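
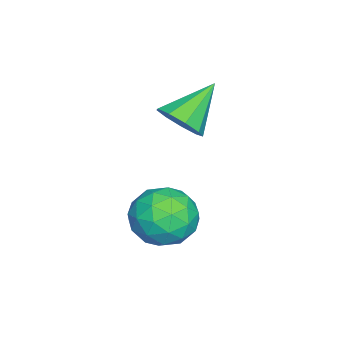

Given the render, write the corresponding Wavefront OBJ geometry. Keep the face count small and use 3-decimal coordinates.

v -0.219 2.01 -3.097
v 0.204 2.676 -3.957
v 1.036 0.664 -3.523
v 1.459 1.33 -4.383
v 1.625 1.639 -3.27
v 0.85 2.471 -3.006
v 0.39 0.869 -4.474
v -0.385 1.701 -4.21
v 0.581 1.971 -4.808
v 1.344 2.447 -4.063
v -0.104 0.893 -3.417
v 0.659 1.369 -2.672
v -0.117 2.461 -3.49
v 1.357 0.879 -3.99
v 1.455 1.06 -3.336
v 1.704 1.452 -3.841
v 0.262 2.34 -2.931
v 0.511 2.732 -3.436
v 1.346 2.122 -3.032
v 0.729 0.608 -4.044
v 0.978 1 -4.549
v -0.464 1.888 -3.639
v -0.215 2.28 -4.144
v -0.106 1.218 -4.448
v 0.353 2.439 -4.495
v 1.09 1.647 -4.745
v 0.462 1.377 -4.799
v 0.006 1.865 -4.644
v 0.801 2.718 -4.058
v 1.538 1.927 -4.308
v 1.636 2.108 -3.654
v 1.181 2.597 -3.499
v 1.022 2.304 -4.558
v -0.298 1.413 -3.172
v 0.439 0.622 -3.422
v 0.059 0.743 -3.981
v -0.396 1.232 -3.826
v 0.15 1.693 -2.735
v 0.887 0.901 -2.985
v 1.234 1.475 -2.836
v 0.778 1.963 -2.681
v 0.218 1.036 -2.922
v -2.184 1.409 -1.365
v -1.643 1.226 -0.656
v -3.436 2.231 -0.195
v -1.5 1.783 -0.895
v -1.677 2.165 -1.353
v -2.091 2.194 -1.817
v -2.549 1.855 -2.069
v -2.836 1.308 -1.992
v -2.817 0.808 -1.621
v -2.503 0.59 -1.13
v -2.039 0.755 -0.75
f 1 38 17
f 38 12 41
f 17 41 6
f 38 41 17
f 1 17 13
f 17 6 18
f 13 18 2
f 17 18 13
f 1 13 22
f 13 2 23
f 22 23 8
f 13 23 22
f 1 22 34
f 22 8 37
f 34 37 11
f 22 37 34
f 1 34 38
f 34 11 42
f 38 42 12
f 34 42 38
f 2 18 29
f 18 6 32
f 29 32 10
f 18 32 29
f 6 41 19
f 41 12 40
f 19 40 5
f 41 40 19
f 12 42 39
f 42 11 35
f 39 35 3
f 42 35 39
f 11 37 36
f 37 8 24
f 36 24 7
f 37 24 36
f 8 23 28
f 23 2 25
f 28 25 9
f 23 25 28
f 4 30 16
f 30 10 31
f 16 31 5
f 30 31 16
f 4 16 14
f 16 5 15
f 14 15 3
f 16 15 14
f 4 14 21
f 14 3 20
f 21 20 7
f 14 20 21
f 4 21 26
f 21 7 27
f 26 27 9
f 21 27 26
f 4 26 30
f 26 9 33
f 30 33 10
f 26 33 30
f 5 31 19
f 31 10 32
f 19 32 6
f 31 32 19
f 3 15 39
f 15 5 40
f 39 40 12
f 15 40 39
f 7 20 36
f 20 3 35
f 36 35 11
f 20 35 36
f 9 27 28
f 27 7 24
f 28 24 8
f 27 24 28
f 10 33 29
f 33 9 25
f 29 25 2
f 33 25 29
f 44 43 46
f 44 46 45
f 46 43 47
f 46 47 45
f 47 43 48
f 47 48 45
f 48 43 49
f 48 49 45
f 49 43 50
f 49 50 45
f 50 43 51
f 50 51 45
f 51 43 52
f 51 52 45
f 52 43 53
f 52 53 45
f 53 43 44
f 53 44 45



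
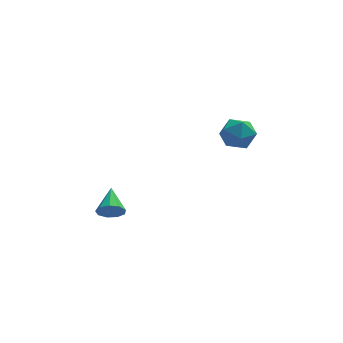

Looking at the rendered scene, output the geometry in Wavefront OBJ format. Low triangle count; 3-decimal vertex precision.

v -3.548 -4.619 0.471
v -3.205 -4.351 -0.164
v -3.412 -3.141 1.169
v -3.727 -4.286 -0.2
v -4.165 -4.377 0.079
v -4.314 -4.581 0.54
v -4.105 -4.803 0.97
v -3.635 -4.939 1.166
v -3.125 -4.925 1.037
v -2.812 -4.768 0.643
v -2.844 -4.541 0.169
v 3.238 -0.262 3.202
v 3.928 -0.632 3.935
v 2.552 -1.848 3.045
v 3.242 -2.218 3.778
v 2.459 -1.546 4.07
v 2.882 -0.566 4.167
v 3.598 -1.914 2.813
v 4.021 -0.934 2.91
v 4.15 -1.653 3.695
v 3.446 -1.426 4.472
v 3.034 -1.054 2.508
v 2.33 -0.827 3.285
f 2 1 4
f 2 4 3
f 4 1 5
f 4 5 3
f 5 1 6
f 5 6 3
f 6 1 7
f 6 7 3
f 7 1 8
f 7 8 3
f 8 1 9
f 8 9 3
f 9 1 10
f 9 10 3
f 10 1 11
f 10 11 3
f 11 1 2
f 11 2 3
f 12 23 17
f 12 17 13
f 12 13 19
f 12 19 22
f 12 22 23
f 13 17 21
f 17 23 16
f 23 22 14
f 22 19 18
f 19 13 20
f 15 21 16
f 15 16 14
f 15 14 18
f 15 18 20
f 15 20 21
f 16 21 17
f 14 16 23
f 18 14 22
f 20 18 19
f 21 20 13



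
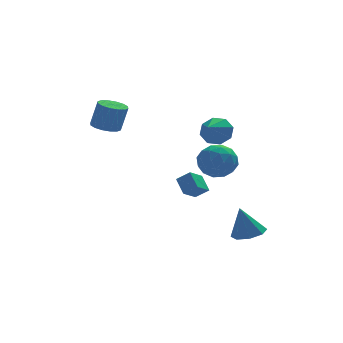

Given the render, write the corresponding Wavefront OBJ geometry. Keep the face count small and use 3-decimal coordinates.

v 4.114 -3.963 -3.199
v 5.071 -4.182 -2.923
v 3.626 -3.777 -1.361
v 4.958 -3.417 -3.03
v 4.351 -2.972 -3.236
v 3.605 -3.107 -3.42
v 3.156 -3.744 -3.475
v 3.269 -4.509 -3.367
v 3.876 -4.954 -3.161
v 4.622 -4.819 -2.977
v -2.336 2.795 2.878
v -1.623 3.318 2.709
v -1.191 3.267 4.373
v -1.904 2.745 4.542
v -1.968 3.614 2.808
v -1.537 3.563 4.472
v -2.412 3.691 2.925
v -1.981 3.64 4.589
v -2.836 3.528 3.03
v -2.404 3.477 4.694
v -3.126 3.169 3.094
v -2.694 3.118 4.758
v -3.204 2.709 3.1
v -2.772 2.659 4.765
v -3.049 2.273 3.047
v -2.617 2.222 4.711
v -2.703 1.977 2.948
v -2.272 1.926 4.612
v -2.259 1.9 2.831
v -1.828 1.849 4.495
v -1.836 2.063 2.726
v -1.404 2.012 4.39
v -1.546 2.422 2.662
v -1.114 2.371 4.326
v -1.468 2.881 2.655
v -1.036 2.831 4.32
v 4.232 3.207 1.787
v 5.124 2.82 2.128
v 3.348 1.913 2.633
v 4.817 3.352 2.622
v 4.168 3.799 2.627
v 3.556 3.899 2.14
v 3.34 3.593 1.446
v 3.646 3.061 0.952
v 4.295 2.614 0.947
v 4.907 2.514 1.434
v 2.129 2.624 -2.768
v 1.946 3.597 -1.989
v 3.022 3.319 -3.427
v 2.84 4.292 -2.648
v 2.86 2.268 -2.152
v 2.678 3.241 -1.373
v 3.754 2.963 -2.811
v 3.571 3.936 -2.032
v 3.137 -0.616 0.411
v 3.971 -0.661 1.314
v 2.109 -2.079 1.286
v 2.943 -2.124 2.189
v 2.201 -1.148 2.085
v 2.836 -0.244 1.544
v 3.244 -2.496 1.056
v 3.879 -1.592 0.515
v 4.036 -1.823 1.713
v 3.392 -0.99 2.349
v 2.688 -1.75 0.251
v 2.044 -0.917 0.887
v 3.644 -0.51 0.786
v 2.436 -2.23 1.814
v 2 -1.656 1.753
v 2.49 -1.683 2.284
v 2.978 -0.265 0.921
v 3.467 -0.291 1.452
v 2.427 -0.578 1.905
v 2.613 -2.449 1.148
v 3.102 -2.475 1.679
v 3.59 -1.057 0.316
v 4.08 -1.084 0.847
v 3.653 -2.162 0.695
v 4.173 -1.22 1.551
v 3.569 -2.079 2.066
v 3.745 -2.298 1.4
v 4.119 -1.767 1.082
v 3.794 -0.73 1.925
v 3.19 -1.59 2.439
v 2.754 -1.016 2.378
v 3.127 -0.485 2.06
v 3.833 -1.413 2.159
v 2.89 -1.15 0.161
v 2.286 -2.01 0.675
v 2.953 -2.255 0.54
v 3.326 -1.724 0.222
v 2.511 -0.661 0.534
v 1.907 -1.52 1.049
v 1.961 -0.973 1.518
v 2.335 -0.442 1.2
v 2.247 -1.327 0.441
f 2 1 4
f 2 4 3
f 4 1 5
f 4 5 3
f 5 1 6
f 5 6 3
f 6 1 7
f 6 7 3
f 7 1 8
f 7 8 3
f 8 1 9
f 8 9 3
f 9 1 10
f 9 10 3
f 10 1 2
f 10 2 3
f 12 11 15
f 12 15 13
f 13 15 16
f 13 16 14
f 15 11 17
f 15 17 16
f 16 17 18
f 16 18 14
f 17 11 19
f 17 19 18
f 18 19 20
f 18 20 14
f 19 11 21
f 19 21 20
f 20 21 22
f 20 22 14
f 21 11 23
f 21 23 22
f 22 23 24
f 22 24 14
f 23 11 25
f 23 25 24
f 24 25 26
f 24 26 14
f 25 11 27
f 25 27 26
f 26 27 28
f 26 28 14
f 27 11 29
f 27 29 28
f 28 29 30
f 28 30 14
f 29 11 31
f 29 31 30
f 30 31 32
f 30 32 14
f 31 11 33
f 31 33 32
f 32 33 34
f 32 34 14
f 33 11 35
f 33 35 34
f 34 35 36
f 34 36 14
f 35 11 12
f 35 12 36
f 36 12 13
f 36 13 14
f 38 37 40
f 38 40 39
f 40 37 41
f 40 41 39
f 41 37 42
f 41 42 39
f 42 37 43
f 42 43 39
f 43 37 44
f 43 44 39
f 44 37 45
f 44 45 39
f 45 37 46
f 45 46 39
f 46 37 38
f 46 38 39
f 48 50 47
f 51 48 47
f 47 50 49
f 49 51 47
f 48 54 50
f 52 48 51
f 52 54 48
f 50 54 49
f 53 51 49
f 49 54 53
f 53 52 51
f 54 52 53
f 55 92 71
f 92 66 95
f 71 95 60
f 92 95 71
f 55 71 67
f 71 60 72
f 67 72 56
f 71 72 67
f 55 67 76
f 67 56 77
f 76 77 62
f 67 77 76
f 55 76 88
f 76 62 91
f 88 91 65
f 76 91 88
f 55 88 92
f 88 65 96
f 92 96 66
f 88 96 92
f 56 72 83
f 72 60 86
f 83 86 64
f 72 86 83
f 60 95 73
f 95 66 94
f 73 94 59
f 95 94 73
f 66 96 93
f 96 65 89
f 93 89 57
f 96 89 93
f 65 91 90
f 91 62 78
f 90 78 61
f 91 78 90
f 62 77 82
f 77 56 79
f 82 79 63
f 77 79 82
f 58 84 70
f 84 64 85
f 70 85 59
f 84 85 70
f 58 70 68
f 70 59 69
f 68 69 57
f 70 69 68
f 58 68 75
f 68 57 74
f 75 74 61
f 68 74 75
f 58 75 80
f 75 61 81
f 80 81 63
f 75 81 80
f 58 80 84
f 80 63 87
f 84 87 64
f 80 87 84
f 59 85 73
f 85 64 86
f 73 86 60
f 85 86 73
f 57 69 93
f 69 59 94
f 93 94 66
f 69 94 93
f 61 74 90
f 74 57 89
f 90 89 65
f 74 89 90
f 63 81 82
f 81 61 78
f 82 78 62
f 81 78 82
f 64 87 83
f 87 63 79
f 83 79 56
f 87 79 83



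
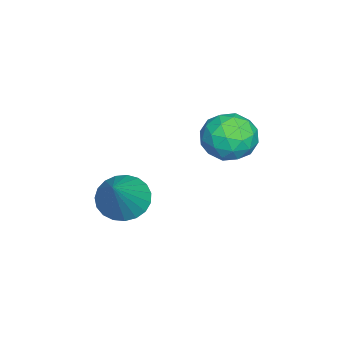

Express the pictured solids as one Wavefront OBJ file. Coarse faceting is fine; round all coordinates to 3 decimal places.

v -1.517 3.413 -2.587
v -1.094 3.329 -3.26
v -1.506 2.131 -2.42
v -1.083 2.047 -3.093
v -0.748 2.383 -2.45
v -0.755 3.175 -2.553
v -1.845 2.285 -3.127
v -1.852 3.077 -3.23
v -1.297 2.631 -3.594
v -0.619 2.692 -3.175
v -1.981 2.768 -2.505
v -1.303 2.829 -2.086
v -1.307 3.484 -2.939
v -1.293 1.976 -2.741
v -1.096 2.174 -2.363
v -0.848 2.124 -2.759
v -1.107 3.393 -2.523
v -0.859 3.344 -2.919
v -0.655 2.788 -2.442
v -1.741 2.116 -2.761
v -1.493 2.067 -3.157
v -1.752 3.336 -2.921
v -1.504 3.286 -3.317
v -1.945 2.672 -3.238
v -1.177 3.024 -3.53
v -1.171 2.27 -3.431
v -1.619 2.41 -3.451
v -1.623 2.876 -3.512
v -0.779 3.06 -3.284
v -0.772 2.306 -3.185
v -0.575 2.504 -2.808
v -0.579 2.969 -2.869
v -0.898 2.65 -3.48
v -1.828 3.154 -2.495
v -1.821 2.4 -2.396
v -2.021 2.491 -2.811
v -2.025 2.956 -2.872
v -1.429 3.19 -2.249
v -1.423 2.436 -2.15
v -0.977 2.584 -2.168
v -0.981 3.05 -2.229
v -1.702 2.81 -2.2
v 1.021 0.552 -3.88
v 1.458 0.154 -4.274
v 2.139 0.588 -2.68
v 1.535 0.428 -4.354
v 1.523 0.723 -4.352
v 1.424 0.988 -4.269
v 1.256 1.178 -4.118
v 1.047 1.26 -3.926
v 0.834 1.219 -3.726
v 0.653 1.062 -3.552
v 0.536 0.818 -3.436
v 0.502 0.527 -3.396
v 0.559 0.241 -3.44
v 0.696 0.008 -3.56
v 0.888 -0.131 -3.735
v 1.104 -0.151 -3.936
v 1.306 -0.051 -4.126
f 1 38 17
f 38 12 41
f 17 41 6
f 38 41 17
f 1 17 13
f 17 6 18
f 13 18 2
f 17 18 13
f 1 13 22
f 13 2 23
f 22 23 8
f 13 23 22
f 1 22 34
f 22 8 37
f 34 37 11
f 22 37 34
f 1 34 38
f 34 11 42
f 38 42 12
f 34 42 38
f 2 18 29
f 18 6 32
f 29 32 10
f 18 32 29
f 6 41 19
f 41 12 40
f 19 40 5
f 41 40 19
f 12 42 39
f 42 11 35
f 39 35 3
f 42 35 39
f 11 37 36
f 37 8 24
f 36 24 7
f 37 24 36
f 8 23 28
f 23 2 25
f 28 25 9
f 23 25 28
f 4 30 16
f 30 10 31
f 16 31 5
f 30 31 16
f 4 16 14
f 16 5 15
f 14 15 3
f 16 15 14
f 4 14 21
f 14 3 20
f 21 20 7
f 14 20 21
f 4 21 26
f 21 7 27
f 26 27 9
f 21 27 26
f 4 26 30
f 26 9 33
f 30 33 10
f 26 33 30
f 5 31 19
f 31 10 32
f 19 32 6
f 31 32 19
f 3 15 39
f 15 5 40
f 39 40 12
f 15 40 39
f 7 20 36
f 20 3 35
f 36 35 11
f 20 35 36
f 9 27 28
f 27 7 24
f 28 24 8
f 27 24 28
f 10 33 29
f 33 9 25
f 29 25 2
f 33 25 29
f 44 43 46
f 44 46 45
f 46 43 47
f 46 47 45
f 47 43 48
f 47 48 45
f 48 43 49
f 48 49 45
f 49 43 50
f 49 50 45
f 50 43 51
f 50 51 45
f 51 43 52
f 51 52 45
f 52 43 53
f 52 53 45
f 53 43 54
f 53 54 45
f 54 43 55
f 54 55 45
f 55 43 56
f 55 56 45
f 56 43 57
f 56 57 45
f 57 43 58
f 57 58 45
f 58 43 59
f 58 59 45
f 59 43 44
f 59 44 45



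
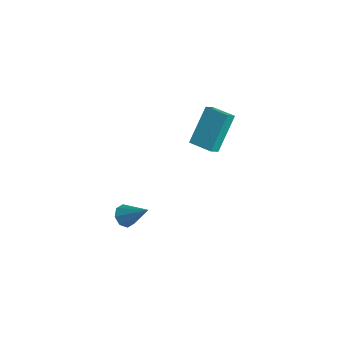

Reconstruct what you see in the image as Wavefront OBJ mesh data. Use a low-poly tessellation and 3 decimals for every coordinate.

v 0.879 1.601 -1.129
v 0.558 2.98 0.514
v 0.768 2.212 -1.664
v 0.446 3.592 -0.02
v 2.094 1.848 -1.1
v 1.772 3.228 0.544
v 1.982 2.46 -1.634
v 1.661 3.839 0.009
v 1.922 -3.414 -2.545
v 2.362 -3.671 -2.915
v 3.078 -3.026 -1.435
v 2.294 -3.203 -3.007
v 2.007 -2.859 -2.829
v 1.67 -2.84 -2.484
v 1.481 -3.158 -2.176
v 1.549 -3.626 -2.083
v 1.836 -3.97 -2.261
v 2.173 -3.989 -2.606
f 2 4 1
f 5 2 1
f 1 4 3
f 3 5 1
f 2 8 4
f 6 2 5
f 6 8 2
f 4 8 3
f 7 5 3
f 3 8 7
f 7 6 5
f 8 6 7
f 10 9 12
f 10 12 11
f 12 9 13
f 12 13 11
f 13 9 14
f 13 14 11
f 14 9 15
f 14 15 11
f 15 9 16
f 15 16 11
f 16 9 17
f 16 17 11
f 17 9 18
f 17 18 11
f 18 9 10
f 18 10 11



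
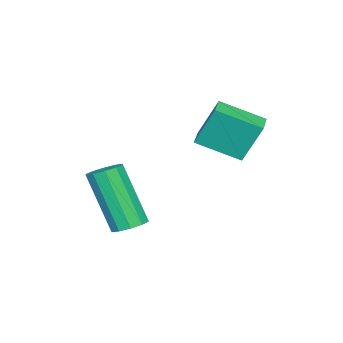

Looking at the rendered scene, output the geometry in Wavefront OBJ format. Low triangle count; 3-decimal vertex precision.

v 3.47 -2.187 -1.952
v 4.035 -2.225 -1.881
v 3.734 -3.171 0.003
v 3.17 -3.133 -0.068
v 3.928 -1.918 -1.744
v 3.627 -2.865 0.14
v 3.647 -1.714 -1.687
v 3.346 -2.661 0.198
v 3.298 -1.691 -1.73
v 2.997 -2.637 0.154
v 3.015 -1.857 -1.859
v 2.714 -2.803 0.025
v 2.906 -2.149 -2.023
v 2.605 -3.095 -0.139
v 3.013 -2.455 -2.16
v 2.712 -3.402 -0.276
v 3.294 -2.659 -2.218
v 2.993 -3.606 -0.333
v 3.643 -2.683 -2.174
v 3.342 -3.629 -0.29
v 3.926 -2.517 -2.045
v 3.625 -3.463 -0.161
v -0.093 -1.8 0.249
v -0.282 -1.233 1.57
v -0.5 -0.477 -0.378
v -0.689 0.091 0.943
v 0.709 -1.551 0.257
v 0.52 -0.983 1.578
v 0.302 -0.227 -0.37
v 0.113 0.34 0.951
f 2 1 5
f 2 5 3
f 3 5 6
f 3 6 4
f 5 1 7
f 5 7 6
f 6 7 8
f 6 8 4
f 7 1 9
f 7 9 8
f 8 9 10
f 8 10 4
f 9 1 11
f 9 11 10
f 10 11 12
f 10 12 4
f 11 1 13
f 11 13 12
f 12 13 14
f 12 14 4
f 13 1 15
f 13 15 14
f 14 15 16
f 14 16 4
f 15 1 17
f 15 17 16
f 16 17 18
f 16 18 4
f 17 1 19
f 17 19 18
f 18 19 20
f 18 20 4
f 19 1 21
f 19 21 20
f 20 21 22
f 20 22 4
f 21 1 2
f 21 2 22
f 22 2 3
f 22 3 4
f 24 26 23
f 27 24 23
f 23 26 25
f 25 27 23
f 24 30 26
f 28 24 27
f 28 30 24
f 26 30 25
f 29 27 25
f 25 30 29
f 29 28 27
f 30 28 29



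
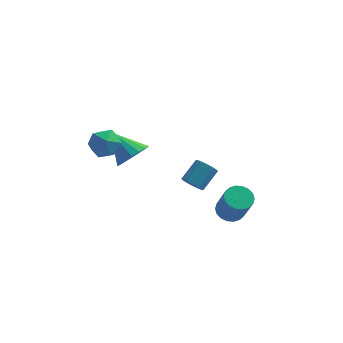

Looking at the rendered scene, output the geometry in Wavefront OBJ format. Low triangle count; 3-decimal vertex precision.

v -4.555 -2.242 0.572
v -3.846 -1.761 0.123
v -3.494 -2.999 1.437
v -2.785 -2.518 0.988
v -3.381 -2.05 1.589
v -4.037 -1.582 1.054
v -3.303 -3.178 0.506
v -3.959 -2.71 -0.029
v -3.072 -2.339 0.082
v -3.121 -1.643 0.751
v -4.219 -3.117 0.809
v -4.268 -2.421 1.478
v 0.193 0.969 -4.387
v 0.41 1.312 -4.907
v 1.045 2.234 -4.034
v 0.827 1.891 -3.513
v 0.106 1.449 -4.831
v 0.741 2.371 -3.958
v -0.174 1.458 -4.636
v 0.461 2.38 -3.763
v -0.356 1.335 -4.375
v 0.279 2.257 -3.501
v -0.391 1.115 -4.116
v 0.243 2.037 -3.243
v -0.27 0.855 -3.93
v 0.365 1.777 -3.057
v -0.025 0.626 -3.866
v 0.61 1.548 -2.993
v 0.279 0.489 -3.942
v 0.914 1.411 -3.069
v 0.559 0.48 -4.137
v 1.194 1.402 -3.264
v 0.741 0.603 -4.399
v 1.376 1.525 -3.525
v 0.777 0.823 -4.657
v 1.411 1.745 -3.784
v 0.655 1.083 -4.843
v 1.29 2.005 -3.97
v 2.565 -2.797 -3.221
v 3.185 -2.359 -3.193
v 3.695 -3.185 -1.571
v 3.075 -3.623 -1.599
v 2.956 -2.175 -3.027
v 3.465 -3 -1.405
v 2.648 -2.114 -2.899
v 3.158 -2.939 -1.277
v 2.325 -2.188 -2.835
v 2.834 -3.014 -1.213
v 2.049 -2.383 -2.848
v 2.558 -3.209 -1.226
v 1.875 -2.66 -2.934
v 2.385 -3.486 -1.312
v 1.838 -2.964 -3.077
v 2.347 -3.79 -1.456
v 1.945 -3.235 -3.249
v 2.455 -4.061 -1.627
v 2.175 -3.42 -3.415
v 2.684 -4.245 -1.793
v 2.482 -3.481 -3.543
v 2.992 -4.306 -1.921
v 2.806 -3.406 -3.607
v 3.315 -4.232 -1.985
v 3.082 -3.211 -3.594
v 3.591 -4.037 -1.972
v 3.255 -2.934 -3.508
v 3.765 -3.76 -1.886
v 3.293 -2.63 -3.364
v 3.802 -3.456 -1.743
v -2.583 -0.625 -1.308
v -2.185 -1.158 -0.561
v -3.837 0.085 -0.132
v -1.941 -0.746 -0.55
v -1.845 -0.306 -0.713
v -1.918 0.061 -1.012
v -2.143 0.27 -1.379
v -2.469 0.275 -1.729
v -2.821 0.073 -1.983
v -3.118 -0.288 -2.082
v -3.293 -0.727 -2.004
v -3.305 -1.142 -1.766
v -3.152 -1.439 -1.424
v -2.868 -1.549 -1.054
v -2.519 -1.448 -0.743
f 1 12 6
f 1 6 2
f 1 2 8
f 1 8 11
f 1 11 12
f 2 6 10
f 6 12 5
f 12 11 3
f 11 8 7
f 8 2 9
f 4 10 5
f 4 5 3
f 4 3 7
f 4 7 9
f 4 9 10
f 5 10 6
f 3 5 12
f 7 3 11
f 9 7 8
f 10 9 2
f 14 13 17
f 14 17 15
f 15 17 18
f 15 18 16
f 17 13 19
f 17 19 18
f 18 19 20
f 18 20 16
f 19 13 21
f 19 21 20
f 20 21 22
f 20 22 16
f 21 13 23
f 21 23 22
f 22 23 24
f 22 24 16
f 23 13 25
f 23 25 24
f 24 25 26
f 24 26 16
f 25 13 27
f 25 27 26
f 26 27 28
f 26 28 16
f 27 13 29
f 27 29 28
f 28 29 30
f 28 30 16
f 29 13 31
f 29 31 30
f 30 31 32
f 30 32 16
f 31 13 33
f 31 33 32
f 32 33 34
f 32 34 16
f 33 13 35
f 33 35 34
f 34 35 36
f 34 36 16
f 35 13 37
f 35 37 36
f 36 37 38
f 36 38 16
f 37 13 14
f 37 14 38
f 38 14 15
f 38 15 16
f 40 39 43
f 40 43 41
f 41 43 44
f 41 44 42
f 43 39 45
f 43 45 44
f 44 45 46
f 44 46 42
f 45 39 47
f 45 47 46
f 46 47 48
f 46 48 42
f 47 39 49
f 47 49 48
f 48 49 50
f 48 50 42
f 49 39 51
f 49 51 50
f 50 51 52
f 50 52 42
f 51 39 53
f 51 53 52
f 52 53 54
f 52 54 42
f 53 39 55
f 53 55 54
f 54 55 56
f 54 56 42
f 55 39 57
f 55 57 56
f 56 57 58
f 56 58 42
f 57 39 59
f 57 59 58
f 58 59 60
f 58 60 42
f 59 39 61
f 59 61 60
f 60 61 62
f 60 62 42
f 61 39 63
f 61 63 62
f 62 63 64
f 62 64 42
f 63 39 65
f 63 65 64
f 64 65 66
f 64 66 42
f 65 39 67
f 65 67 66
f 66 67 68
f 66 68 42
f 67 39 40
f 67 40 68
f 68 40 41
f 68 41 42
f 70 69 72
f 70 72 71
f 72 69 73
f 72 73 71
f 73 69 74
f 73 74 71
f 74 69 75
f 74 75 71
f 75 69 76
f 75 76 71
f 76 69 77
f 76 77 71
f 77 69 78
f 77 78 71
f 78 69 79
f 78 79 71
f 79 69 80
f 79 80 71
f 80 69 81
f 80 81 71
f 81 69 82
f 81 82 71
f 82 69 83
f 82 83 71
f 83 69 70
f 83 70 71



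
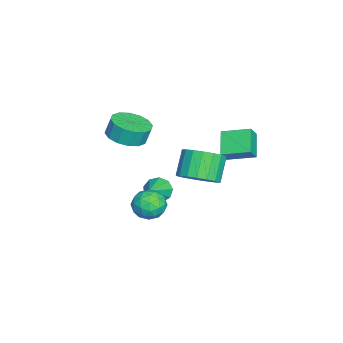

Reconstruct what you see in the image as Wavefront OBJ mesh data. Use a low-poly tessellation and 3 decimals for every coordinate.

v -3.496 -2.336 -0.072
v -2.457 -2.006 -0.076
v -2.546 -1.713 0.907
v -3.584 -2.044 0.912
v -2.754 -1.554 -0.237
v -2.843 -1.262 0.746
v -3.251 -1.312 -0.354
v -3.339 -1.02 0.63
v -3.812 -1.344 -0.395
v -3.901 -1.052 0.589
v -4.289 -1.643 -0.35
v -4.378 -1.35 0.634
v -4.554 -2.126 -0.23
v -4.642 -1.834 0.754
v -4.534 -2.667 -0.067
v -4.623 -2.374 0.916
v -4.237 -3.118 0.094
v -4.326 -2.826 1.077
v -3.741 -3.36 0.21
v -3.829 -3.068 1.194
v -3.179 -3.328 0.251
v -3.268 -3.036 1.235
v -2.702 -3.03 0.206
v -2.791 -2.737 1.19
v -2.438 -2.546 0.086
v -2.526 -2.254 1.07
v 2.112 2.207 1.104
v 2.939 2.288 1.763
v 1.994 2.414 2.934
v 1.168 2.333 2.276
v 2.854 2.737 1.645
v 1.909 2.863 2.817
v 2.622 3.081 1.421
v 1.677 3.207 2.592
v 2.289 3.252 1.134
v 1.344 3.378 2.305
v 1.921 3.215 0.841
v 0.976 3.342 2.012
v 1.591 2.98 0.6
v 0.646 3.106 1.771
v 1.364 2.591 0.459
v 0.419 2.717 1.63
v 1.286 2.126 0.446
v 0.341 2.252 1.617
v 1.371 1.677 0.563
v 0.426 1.803 1.735
v 1.603 1.333 0.788
v 0.658 1.459 1.959
v 1.936 1.162 1.075
v 0.991 1.288 2.246
v 2.304 1.198 1.368
v 1.359 1.325 2.539
v 2.634 1.434 1.609
v 1.689 1.56 2.78
v 2.861 1.823 1.75
v 1.916 1.949 2.921
v -2.332 -0.515 -3.061
v -1.924 -0.254 -3.659
v -1.008 -0.705 -2.239
v -2.061 0.147 -3.346
v -2.325 0.238 -2.899
v -2.592 -0.024 -2.528
v -2.738 -0.515 -2.406
v -2.694 -1.006 -2.591
v -2.481 -1.268 -2.995
v -2.198 -1.177 -3.43
v -1.978 -0.777 -3.692
v -0.081 0.206 -2.533
v 0.591 0.392 -1.925
v 0.249 -1.252 -2.455
v 0.921 -1.066 -1.847
v 0.035 -0.961 -1.603
v -0.169 -0.059 -1.652
v 1.009 -0.801 -2.728
v 0.805 0.101 -2.777
v 1.265 -0.231 -2.046
v 0.663 -0.329 -1.35
v 0.177 -0.531 -3.03
v -0.425 -0.629 -2.334
v 0.226 0.427 -2.236
v 0.614 -1.287 -2.144
v 0.093 -1.225 -2
v 0.489 -1.116 -1.643
v -0.221 0.162 -2.075
v 0.174 0.271 -1.718
v -0.152 -0.524 -1.528
v 0.666 -1.131 -2.662
v 1.061 -1.022 -2.305
v 0.351 0.256 -2.737
v 0.747 0.365 -2.38
v 0.992 -0.336 -2.852
v 1.017 0.17 -1.95
v 1.211 -0.687 -1.903
v 1.263 -0.531 -2.422
v 1.143 -0.001 -2.451
v 0.663 0.112 -1.541
v 0.858 -0.745 -1.494
v 0.337 -0.683 -1.351
v 0.217 -0.153 -1.38
v 1.059 -0.254 -1.612
v -0.018 -0.115 -2.886
v 0.177 -0.972 -2.839
v 0.623 -0.707 -3
v 0.503 -0.177 -3.029
v -0.371 -0.173 -2.477
v -0.177 -1.03 -2.43
v -0.303 -0.859 -1.929
v -0.423 -0.329 -1.958
v -0.219 -0.606 -2.768
v -0.872 3.081 2.184
v -0.37 2.869 2.836
v -0.789 4.504 2.582
v -0.287 4.292 3.234
v 0.287 3.248 1.346
v 0.789 3.036 1.998
v 0.37 4.671 1.744
v 0.872 4.459 2.396
f 2 1 5
f 2 5 3
f 3 5 6
f 3 6 4
f 5 1 7
f 5 7 6
f 6 7 8
f 6 8 4
f 7 1 9
f 7 9 8
f 8 9 10
f 8 10 4
f 9 1 11
f 9 11 10
f 10 11 12
f 10 12 4
f 11 1 13
f 11 13 12
f 12 13 14
f 12 14 4
f 13 1 15
f 13 15 14
f 14 15 16
f 14 16 4
f 15 1 17
f 15 17 16
f 16 17 18
f 16 18 4
f 17 1 19
f 17 19 18
f 18 19 20
f 18 20 4
f 19 1 21
f 19 21 20
f 20 21 22
f 20 22 4
f 21 1 23
f 21 23 22
f 22 23 24
f 22 24 4
f 23 1 25
f 23 25 24
f 24 25 26
f 24 26 4
f 25 1 2
f 25 2 26
f 26 2 3
f 26 3 4
f 28 27 31
f 28 31 29
f 29 31 32
f 29 32 30
f 31 27 33
f 31 33 32
f 32 33 34
f 32 34 30
f 33 27 35
f 33 35 34
f 34 35 36
f 34 36 30
f 35 27 37
f 35 37 36
f 36 37 38
f 36 38 30
f 37 27 39
f 37 39 38
f 38 39 40
f 38 40 30
f 39 27 41
f 39 41 40
f 40 41 42
f 40 42 30
f 41 27 43
f 41 43 42
f 42 43 44
f 42 44 30
f 43 27 45
f 43 45 44
f 44 45 46
f 44 46 30
f 45 27 47
f 45 47 46
f 46 47 48
f 46 48 30
f 47 27 49
f 47 49 48
f 48 49 50
f 48 50 30
f 49 27 51
f 49 51 50
f 50 51 52
f 50 52 30
f 51 27 53
f 51 53 52
f 52 53 54
f 52 54 30
f 53 27 55
f 53 55 54
f 54 55 56
f 54 56 30
f 55 27 28
f 55 28 56
f 56 28 29
f 56 29 30
f 58 57 60
f 58 60 59
f 60 57 61
f 60 61 59
f 61 57 62
f 61 62 59
f 62 57 63
f 62 63 59
f 63 57 64
f 63 64 59
f 64 57 65
f 64 65 59
f 65 57 66
f 65 66 59
f 66 57 67
f 66 67 59
f 67 57 58
f 67 58 59
f 68 105 84
f 105 79 108
f 84 108 73
f 105 108 84
f 68 84 80
f 84 73 85
f 80 85 69
f 84 85 80
f 68 80 89
f 80 69 90
f 89 90 75
f 80 90 89
f 68 89 101
f 89 75 104
f 101 104 78
f 89 104 101
f 68 101 105
f 101 78 109
f 105 109 79
f 101 109 105
f 69 85 96
f 85 73 99
f 96 99 77
f 85 99 96
f 73 108 86
f 108 79 107
f 86 107 72
f 108 107 86
f 79 109 106
f 109 78 102
f 106 102 70
f 109 102 106
f 78 104 103
f 104 75 91
f 103 91 74
f 104 91 103
f 75 90 95
f 90 69 92
f 95 92 76
f 90 92 95
f 71 97 83
f 97 77 98
f 83 98 72
f 97 98 83
f 71 83 81
f 83 72 82
f 81 82 70
f 83 82 81
f 71 81 88
f 81 70 87
f 88 87 74
f 81 87 88
f 71 88 93
f 88 74 94
f 93 94 76
f 88 94 93
f 71 93 97
f 93 76 100
f 97 100 77
f 93 100 97
f 72 98 86
f 98 77 99
f 86 99 73
f 98 99 86
f 70 82 106
f 82 72 107
f 106 107 79
f 82 107 106
f 74 87 103
f 87 70 102
f 103 102 78
f 87 102 103
f 76 94 95
f 94 74 91
f 95 91 75
f 94 91 95
f 77 100 96
f 100 76 92
f 96 92 69
f 100 92 96
f 111 113 110
f 114 111 110
f 110 113 112
f 112 114 110
f 111 117 113
f 115 111 114
f 115 117 111
f 113 117 112
f 116 114 112
f 112 117 116
f 116 115 114
f 117 115 116



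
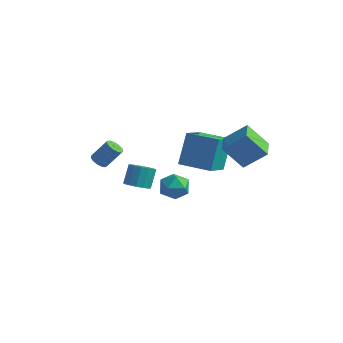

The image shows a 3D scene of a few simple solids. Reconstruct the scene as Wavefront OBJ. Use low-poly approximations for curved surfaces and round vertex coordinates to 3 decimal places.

v 0.175 0.693 0.877
v 0.747 0.543 1.576
v -0.187 -0.743 0.864
v 0.385 -0.893 1.563
v -0.381 -0.409 1.694
v -0.157 0.478 1.702
v 0.717 -0.678 0.738
v 0.941 0.209 0.746
v 1.081 -0.304 1.49
v 0.403 -0.138 2.08
v 0.157 -0.062 0.36
v -0.521 0.104 0.95
v -3.244 -1.895 2.919
v -2.855 -1.716 2.589
v -2.208 -1.166 3.652
v -2.596 -1.345 3.981
v -3.064 -1.495 2.603
v -2.417 -0.946 3.665
v -3.33 -1.402 2.717
v -2.683 -0.852 3.779
v -3.569 -1.464 2.894
v -2.922 -0.915 3.957
v -3.704 -1.664 3.08
v -3.057 -1.114 4.142
v -3.694 -1.937 3.215
v -3.046 -1.387 4.277
v -3.54 -2.196 3.255
v -2.893 -1.647 4.317
v -3.292 -2.36 3.189
v -2.645 -1.81 4.251
v -3.029 -2.376 3.037
v -2.382 -1.827 4.099
v -2.834 -2.239 2.847
v -2.187 -1.69 3.91
v -2.769 -1.993 2.681
v -2.122 -1.444 3.743
v 0.319 -3.615 3.342
v 0.958 -3.331 3.222
v 0.86 -2.68 4.237
v 0.221 -2.965 4.358
v 0.721 -3.106 3.054
v 0.623 -2.455 4.07
v 0.375 -3.017 2.964
v 0.277 -2.366 3.979
v 0.015 -3.089 2.975
v -0.083 -2.438 3.991
v -0.264 -3.302 3.085
v -0.362 -2.651 4.1
v -0.386 -3.599 3.264
v -0.484 -2.948 4.279
v -0.32 -3.9 3.463
v -0.418 -3.249 4.478
v -0.083 -4.125 3.63
v -0.181 -3.474 4.646
v 0.263 -4.214 3.721
v 0.165 -3.563 4.736
v 0.623 -4.142 3.709
v 0.525 -3.491 4.725
v 0.902 -3.929 3.6
v 0.804 -3.278 4.615
v 1.024 -3.632 3.421
v 0.926 -2.981 4.436
v 2.017 1.757 3.727
v 3.101 2.398 4.794
v 1.37 2.951 3.667
v 2.453 3.592 4.734
v 3.047 2.248 2.386
v 4.13 2.889 3.453
v 2.399 3.442 2.326
v 3.483 4.083 3.393
v -0.511 1.484 1.79
v -0.644 2.498 3.623
v -0.785 3.244 0.795
v -0.919 4.259 2.629
v 1.339 1.761 1.771
v 1.205 2.776 3.605
v 1.064 3.522 0.777
v 0.931 4.536 2.61
f 1 12 6
f 1 6 2
f 1 2 8
f 1 8 11
f 1 11 12
f 2 6 10
f 6 12 5
f 12 11 3
f 11 8 7
f 8 2 9
f 4 10 5
f 4 5 3
f 4 3 7
f 4 7 9
f 4 9 10
f 5 10 6
f 3 5 12
f 7 3 11
f 9 7 8
f 10 9 2
f 14 13 17
f 14 17 15
f 15 17 18
f 15 18 16
f 17 13 19
f 17 19 18
f 18 19 20
f 18 20 16
f 19 13 21
f 19 21 20
f 20 21 22
f 20 22 16
f 21 13 23
f 21 23 22
f 22 23 24
f 22 24 16
f 23 13 25
f 23 25 24
f 24 25 26
f 24 26 16
f 25 13 27
f 25 27 26
f 26 27 28
f 26 28 16
f 27 13 29
f 27 29 28
f 28 29 30
f 28 30 16
f 29 13 31
f 29 31 30
f 30 31 32
f 30 32 16
f 31 13 33
f 31 33 32
f 32 33 34
f 32 34 16
f 33 13 35
f 33 35 34
f 34 35 36
f 34 36 16
f 35 13 14
f 35 14 36
f 36 14 15
f 36 15 16
f 38 37 41
f 38 41 39
f 39 41 42
f 39 42 40
f 41 37 43
f 41 43 42
f 42 43 44
f 42 44 40
f 43 37 45
f 43 45 44
f 44 45 46
f 44 46 40
f 45 37 47
f 45 47 46
f 46 47 48
f 46 48 40
f 47 37 49
f 47 49 48
f 48 49 50
f 48 50 40
f 49 37 51
f 49 51 50
f 50 51 52
f 50 52 40
f 51 37 53
f 51 53 52
f 52 53 54
f 52 54 40
f 53 37 55
f 53 55 54
f 54 55 56
f 54 56 40
f 55 37 57
f 55 57 56
f 56 57 58
f 56 58 40
f 57 37 59
f 57 59 58
f 58 59 60
f 58 60 40
f 59 37 61
f 59 61 60
f 60 61 62
f 60 62 40
f 61 37 38
f 61 38 62
f 62 38 39
f 62 39 40
f 64 66 63
f 67 64 63
f 63 66 65
f 65 67 63
f 64 70 66
f 68 64 67
f 68 70 64
f 66 70 65
f 69 67 65
f 65 70 69
f 69 68 67
f 70 68 69
f 72 74 71
f 75 72 71
f 71 74 73
f 73 75 71
f 72 78 74
f 76 72 75
f 76 78 72
f 74 78 73
f 77 75 73
f 73 78 77
f 77 76 75
f 78 76 77



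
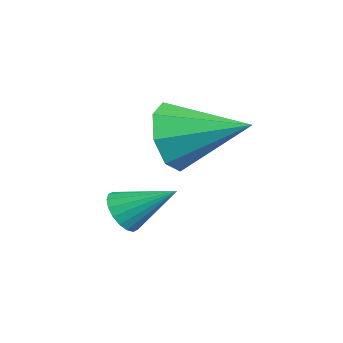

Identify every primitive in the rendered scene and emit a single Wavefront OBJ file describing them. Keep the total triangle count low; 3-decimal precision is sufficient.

v 2.134 0.789 -0.531
v 2.487 0.99 -1.039
v 2.606 1.991 0.271
v 2.232 1.119 -1.083
v 1.958 1.183 -1.017
v 1.719 1.169 -0.856
v 1.561 1.08 -0.63
v 1.518 0.933 -0.385
v 1.596 0.758 -0.168
v 1.781 0.589 -0.024
v 2.036 0.459 0.02
v 2.31 0.395 -0.045
v 2.55 0.409 -0.207
v 2.707 0.498 -0.433
v 2.751 0.645 -0.678
v 2.672 0.82 -0.894
v 2.137 1.922 1.823
v 2.508 1.447 2.683
v 2.983 3.658 2.417
v 3.02 1.409 2.066
v 3.016 1.671 1.306
v 2.496 2.08 0.849
v 1.766 2.397 0.963
v 1.254 2.436 1.581
v 1.258 2.174 2.34
v 1.778 1.764 2.797
f 2 1 4
f 2 4 3
f 4 1 5
f 4 5 3
f 5 1 6
f 5 6 3
f 6 1 7
f 6 7 3
f 7 1 8
f 7 8 3
f 8 1 9
f 8 9 3
f 9 1 10
f 9 10 3
f 10 1 11
f 10 11 3
f 11 1 12
f 11 12 3
f 12 1 13
f 12 13 3
f 13 1 14
f 13 14 3
f 14 1 15
f 14 15 3
f 15 1 16
f 15 16 3
f 16 1 2
f 16 2 3
f 18 17 20
f 18 20 19
f 20 17 21
f 20 21 19
f 21 17 22
f 21 22 19
f 22 17 23
f 22 23 19
f 23 17 24
f 23 24 19
f 24 17 25
f 24 25 19
f 25 17 26
f 25 26 19
f 26 17 18
f 26 18 19



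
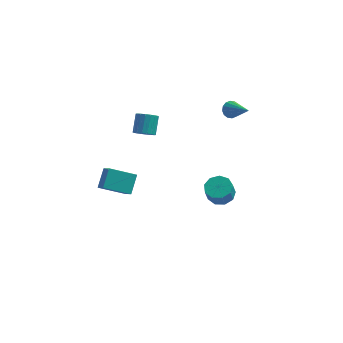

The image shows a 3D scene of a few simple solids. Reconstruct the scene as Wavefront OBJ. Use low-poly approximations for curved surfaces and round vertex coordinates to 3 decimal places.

v 1.366 4.53 1.577
v 1.826 4.66 1.214
v 2.474 3.41 2.583
v 1.838 4.874 1.439
v 1.724 4.996 1.701
v 1.514 4.993 1.929
v 1.264 4.866 2.063
v 1.041 4.65 2.067
v 0.906 4.401 1.939
v 0.894 4.187 1.715
v 1.008 4.065 1.453
v 1.218 4.068 1.224
v 1.468 4.194 1.09
v 1.691 4.411 1.086
v 1.281 0.815 -2.799
v 2.007 0.418 -2.866
v 1.885 0.028 -1.888
v 1.159 0.425 -1.821
v 2.089 0.937 -2.649
v 1.966 0.547 -1.671
v 1.792 1.398 -2.502
v 1.669 1.008 -1.524
v 1.257 1.587 -2.494
v 1.134 1.197 -1.516
v 0.733 1.414 -2.629
v 0.61 1.024 -1.651
v 0.465 0.961 -2.843
v 0.343 0.571 -1.865
v 0.58 0.44 -3.036
v 0.457 0.05 -2.058
v 1.023 0.094 -3.119
v 0.9 -0.296 -2.141
v 1.586 0.086 -3.052
v 1.464 -0.304 -2.074
v -4.908 -3.712 1.239
v -4.486 -4.366 1.898
v -4.732 -2.765 2.066
v -4.31 -3.419 2.725
v -3.45 -3.421 0.595
v -3.028 -4.075 1.254
v -3.274 -2.474 1.422
v -2.852 -3.128 2.081
v -3.381 2.679 0.409
v -3.127 2.247 0.838
v -3.085 3.168 1.74
v -3.339 3.601 1.311
v -2.888 2.361 0.711
v -2.846 3.282 1.613
v -2.747 2.538 0.523
v -2.704 3.459 1.426
v -2.731 2.743 0.314
v -2.689 3.664 1.216
v -2.844 2.935 0.123
v -2.802 3.856 1.025
v -3.064 3.077 -0.012
v -3.021 3.998 0.89
v -3.346 3.14 -0.063
v -3.304 4.061 0.839
v -3.635 3.112 -0.02
v -3.593 4.033 0.882
v -3.874 2.998 0.107
v -3.832 3.919 1.009
v -4.016 2.821 0.294
v -3.973 3.742 1.197
v -4.031 2.616 0.504
v -3.989 3.537 1.406
v -3.918 2.424 0.695
v -3.876 3.345 1.597
v -3.699 2.282 0.83
v -3.656 3.203 1.732
v -3.416 2.219 0.881
v -3.374 3.14 1.783
f 2 1 4
f 2 4 3
f 4 1 5
f 4 5 3
f 5 1 6
f 5 6 3
f 6 1 7
f 6 7 3
f 7 1 8
f 7 8 3
f 8 1 9
f 8 9 3
f 9 1 10
f 9 10 3
f 10 1 11
f 10 11 3
f 11 1 12
f 11 12 3
f 12 1 13
f 12 13 3
f 13 1 14
f 13 14 3
f 14 1 2
f 14 2 3
f 16 15 19
f 16 19 17
f 17 19 20
f 17 20 18
f 19 15 21
f 19 21 20
f 20 21 22
f 20 22 18
f 21 15 23
f 21 23 22
f 22 23 24
f 22 24 18
f 23 15 25
f 23 25 24
f 24 25 26
f 24 26 18
f 25 15 27
f 25 27 26
f 26 27 28
f 26 28 18
f 27 15 29
f 27 29 28
f 28 29 30
f 28 30 18
f 29 15 31
f 29 31 30
f 30 31 32
f 30 32 18
f 31 15 33
f 31 33 32
f 32 33 34
f 32 34 18
f 33 15 16
f 33 16 34
f 34 16 17
f 34 17 18
f 36 38 35
f 39 36 35
f 35 38 37
f 37 39 35
f 36 42 38
f 40 36 39
f 40 42 36
f 38 42 37
f 41 39 37
f 37 42 41
f 41 40 39
f 42 40 41
f 44 43 47
f 44 47 45
f 45 47 48
f 45 48 46
f 47 43 49
f 47 49 48
f 48 49 50
f 48 50 46
f 49 43 51
f 49 51 50
f 50 51 52
f 50 52 46
f 51 43 53
f 51 53 52
f 52 53 54
f 52 54 46
f 53 43 55
f 53 55 54
f 54 55 56
f 54 56 46
f 55 43 57
f 55 57 56
f 56 57 58
f 56 58 46
f 57 43 59
f 57 59 58
f 58 59 60
f 58 60 46
f 59 43 61
f 59 61 60
f 60 61 62
f 60 62 46
f 61 43 63
f 61 63 62
f 62 63 64
f 62 64 46
f 63 43 65
f 63 65 64
f 64 65 66
f 64 66 46
f 65 43 67
f 65 67 66
f 66 67 68
f 66 68 46
f 67 43 69
f 67 69 68
f 68 69 70
f 68 70 46
f 69 43 71
f 69 71 70
f 70 71 72
f 70 72 46
f 71 43 44
f 71 44 72
f 72 44 45
f 72 45 46



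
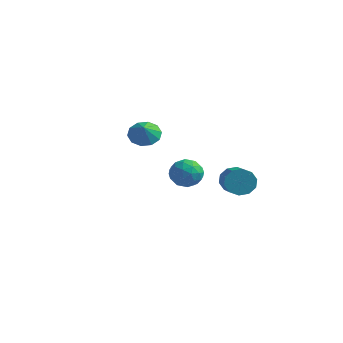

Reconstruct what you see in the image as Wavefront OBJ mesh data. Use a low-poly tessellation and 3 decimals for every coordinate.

v 1.764 1.038 3.505
v 2.654 0.555 3.313
v 0.926 -0.335 3.067
v 1.816 -0.818 2.875
v 1.556 -0.581 3.844
v 2.074 0.267 4.115
v 1.506 -0.047 2.265
v 2.024 0.801 2.536
v 2.495 -0.115 2.547
v 2.525 -0.446 3.523
v 1.055 0.666 2.857
v 1.085 0.335 3.833
v 2.283 0.917 3.448
v 1.297 -0.697 2.932
v 1.144 -0.558 3.502
v 1.667 -0.842 3.389
v 1.942 0.747 3.919
v 2.465 0.464 3.806
v 1.819 -0.204 4.118
v 1.115 -0.244 2.574
v 1.638 -0.527 2.461
v 1.913 1.062 2.991
v 2.436 0.778 2.878
v 1.761 0.424 2.262
v 2.712 0.239 2.885
v 2.219 -0.568 2.627
v 2.037 -0.115 2.269
v 2.342 0.384 2.428
v 2.73 0.045 3.458
v 2.237 -0.762 3.2
v 2.084 -0.623 3.77
v 2.389 -0.125 3.929
v 2.636 -0.349 3.008
v 1.343 0.982 3.18
v 0.85 0.175 2.922
v 1.191 0.345 2.451
v 1.496 0.843 2.61
v 1.361 0.788 3.753
v 0.868 -0.019 3.495
v 1.238 -0.164 3.952
v 1.543 0.335 4.111
v 0.944 0.569 3.372
v 2.427 3.844 1.514
v 2.924 3.951 0.724
v 4.21 2.643 1.355
v 3.713 2.536 2.146
v 3.122 4.334 1.113
v 4.408 3.026 1.745
v 3.054 4.529 1.656
v 4.34 3.221 2.288
v 2.747 4.463 2.145
v 4.033 3.155 2.777
v 2.318 4.161 2.392
v 3.603 2.853 3.024
v 1.93 3.737 2.305
v 3.216 2.429 2.936
v 1.732 3.354 1.915
v 3.018 2.046 2.547
v 1.8 3.159 1.372
v 3.086 1.851 2.004
v 2.107 3.225 0.883
v 3.393 1.917 1.515
v 2.537 3.527 0.636
v 3.822 2.219 1.268
v -4.062 3.908 3.511
v -3.126 4.127 3.198
v -3.638 3.272 4.329
v -3.295 4.557 3.619
v -3.756 4.738 3.998
v -4.333 4.603 4.192
v -4.807 4.202 4.125
v -4.997 3.689 3.824
v -4.828 3.26 3.403
v -4.367 3.078 3.023
v -3.79 3.214 2.83
v -3.316 3.614 2.897
f 1 38 17
f 38 12 41
f 17 41 6
f 38 41 17
f 1 17 13
f 17 6 18
f 13 18 2
f 17 18 13
f 1 13 22
f 13 2 23
f 22 23 8
f 13 23 22
f 1 22 34
f 22 8 37
f 34 37 11
f 22 37 34
f 1 34 38
f 34 11 42
f 38 42 12
f 34 42 38
f 2 18 29
f 18 6 32
f 29 32 10
f 18 32 29
f 6 41 19
f 41 12 40
f 19 40 5
f 41 40 19
f 12 42 39
f 42 11 35
f 39 35 3
f 42 35 39
f 11 37 36
f 37 8 24
f 36 24 7
f 37 24 36
f 8 23 28
f 23 2 25
f 28 25 9
f 23 25 28
f 4 30 16
f 30 10 31
f 16 31 5
f 30 31 16
f 4 16 14
f 16 5 15
f 14 15 3
f 16 15 14
f 4 14 21
f 14 3 20
f 21 20 7
f 14 20 21
f 4 21 26
f 21 7 27
f 26 27 9
f 21 27 26
f 4 26 30
f 26 9 33
f 30 33 10
f 26 33 30
f 5 31 19
f 31 10 32
f 19 32 6
f 31 32 19
f 3 15 39
f 15 5 40
f 39 40 12
f 15 40 39
f 7 20 36
f 20 3 35
f 36 35 11
f 20 35 36
f 9 27 28
f 27 7 24
f 28 24 8
f 27 24 28
f 10 33 29
f 33 9 25
f 29 25 2
f 33 25 29
f 44 43 47
f 44 47 45
f 45 47 48
f 45 48 46
f 47 43 49
f 47 49 48
f 48 49 50
f 48 50 46
f 49 43 51
f 49 51 50
f 50 51 52
f 50 52 46
f 51 43 53
f 51 53 52
f 52 53 54
f 52 54 46
f 53 43 55
f 53 55 54
f 54 55 56
f 54 56 46
f 55 43 57
f 55 57 56
f 56 57 58
f 56 58 46
f 57 43 59
f 57 59 58
f 58 59 60
f 58 60 46
f 59 43 61
f 59 61 60
f 60 61 62
f 60 62 46
f 61 43 63
f 61 63 62
f 62 63 64
f 62 64 46
f 63 43 44
f 63 44 64
f 64 44 45
f 64 45 46
f 66 65 68
f 66 68 67
f 68 65 69
f 68 69 67
f 69 65 70
f 69 70 67
f 70 65 71
f 70 71 67
f 71 65 72
f 71 72 67
f 72 65 73
f 72 73 67
f 73 65 74
f 73 74 67
f 74 65 75
f 74 75 67
f 75 65 76
f 75 76 67
f 76 65 66
f 76 66 67



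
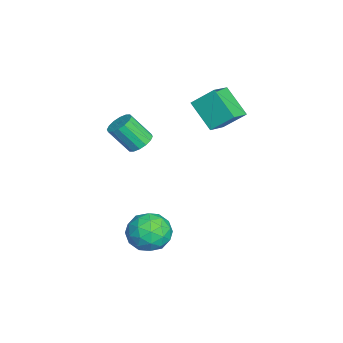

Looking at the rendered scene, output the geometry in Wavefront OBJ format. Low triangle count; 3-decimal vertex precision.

v 2.122 -1.205 -1.753
v 2.592 -0.628 -2.466
v 2.828 -2.572 -2.394
v 3.298 -1.995 -3.107
v 3.581 -1.925 -2.119
v 3.145 -1.08 -1.722
v 2.275 -2.12 -3.138
v 1.839 -1.275 -2.741
v 2.687 -1.194 -3.322
v 3.494 -1.073 -2.692
v 1.926 -2.127 -2.168
v 2.733 -2.006 -1.538
v 2.295 -0.796 -2.053
v 3.125 -2.404 -2.807
v 3.291 -2.363 -2.226
v 3.567 -2.023 -2.645
v 2.62 -1.062 -1.616
v 2.896 -0.723 -2.035
v 3.477 -1.485 -1.831
v 2.524 -2.477 -2.825
v 2.8 -2.138 -3.244
v 1.853 -1.177 -2.215
v 2.129 -0.837 -2.634
v 1.943 -1.715 -3.029
v 2.627 -0.79 -2.975
v 3.042 -1.594 -3.352
v 2.441 -1.667 -3.37
v 2.185 -1.17 -3.137
v 3.101 -0.719 -2.605
v 3.516 -1.523 -2.982
v 3.682 -1.481 -2.401
v 3.426 -0.984 -2.168
v 3.157 -1.051 -3.108
v 1.904 -1.677 -1.878
v 2.319 -2.481 -2.255
v 1.994 -2.216 -2.692
v 1.738 -1.719 -2.459
v 2.378 -1.606 -1.508
v 2.793 -2.41 -1.885
v 3.235 -2.03 -1.723
v 2.979 -1.533 -1.49
v 2.263 -2.149 -1.752
v -1.493 0.047 2.697
v -1.369 1.029 3.586
v -2.488 0.597 2.228
v -2.364 1.579 3.117
v -0.536 0.881 1.643
v -0.412 1.863 2.532
v -1.531 1.431 1.174
v -1.407 2.413 2.063
v -0.961 -2.051 0.52
v -0.658 -1.609 0.888
v -0.755 -2.507 2.048
v -1.059 -2.949 1.68
v -0.986 -1.536 0.916
v -1.083 -2.434 2.076
v -1.307 -1.602 0.839
v -1.404 -2.5 1.999
v -1.535 -1.788 0.676
v -1.632 -2.685 1.836
v -1.61 -2.044 0.471
v -1.707 -2.942 1.631
v -1.511 -2.302 0.28
v -1.608 -3.2 1.44
v -1.265 -2.493 0.152
v -1.362 -3.391 1.312
v -0.937 -2.566 0.124
v -1.034 -3.464 1.284
v -0.616 -2.5 0.201
v -0.713 -3.398 1.361
v -0.388 -2.315 0.364
v -0.485 -3.212 1.524
v -0.313 -2.058 0.569
v -0.41 -2.956 1.729
v -0.412 -1.8 0.76
v -0.509 -2.698 1.92
f 1 38 17
f 38 12 41
f 17 41 6
f 38 41 17
f 1 17 13
f 17 6 18
f 13 18 2
f 17 18 13
f 1 13 22
f 13 2 23
f 22 23 8
f 13 23 22
f 1 22 34
f 22 8 37
f 34 37 11
f 22 37 34
f 1 34 38
f 34 11 42
f 38 42 12
f 34 42 38
f 2 18 29
f 18 6 32
f 29 32 10
f 18 32 29
f 6 41 19
f 41 12 40
f 19 40 5
f 41 40 19
f 12 42 39
f 42 11 35
f 39 35 3
f 42 35 39
f 11 37 36
f 37 8 24
f 36 24 7
f 37 24 36
f 8 23 28
f 23 2 25
f 28 25 9
f 23 25 28
f 4 30 16
f 30 10 31
f 16 31 5
f 30 31 16
f 4 16 14
f 16 5 15
f 14 15 3
f 16 15 14
f 4 14 21
f 14 3 20
f 21 20 7
f 14 20 21
f 4 21 26
f 21 7 27
f 26 27 9
f 21 27 26
f 4 26 30
f 26 9 33
f 30 33 10
f 26 33 30
f 5 31 19
f 31 10 32
f 19 32 6
f 31 32 19
f 3 15 39
f 15 5 40
f 39 40 12
f 15 40 39
f 7 20 36
f 20 3 35
f 36 35 11
f 20 35 36
f 9 27 28
f 27 7 24
f 28 24 8
f 27 24 28
f 10 33 29
f 33 9 25
f 29 25 2
f 33 25 29
f 44 46 43
f 47 44 43
f 43 46 45
f 45 47 43
f 44 50 46
f 48 44 47
f 48 50 44
f 46 50 45
f 49 47 45
f 45 50 49
f 49 48 47
f 50 48 49
f 52 51 55
f 52 55 53
f 53 55 56
f 53 56 54
f 55 51 57
f 55 57 56
f 56 57 58
f 56 58 54
f 57 51 59
f 57 59 58
f 58 59 60
f 58 60 54
f 59 51 61
f 59 61 60
f 60 61 62
f 60 62 54
f 61 51 63
f 61 63 62
f 62 63 64
f 62 64 54
f 63 51 65
f 63 65 64
f 64 65 66
f 64 66 54
f 65 51 67
f 65 67 66
f 66 67 68
f 66 68 54
f 67 51 69
f 67 69 68
f 68 69 70
f 68 70 54
f 69 51 71
f 69 71 70
f 70 71 72
f 70 72 54
f 71 51 73
f 71 73 72
f 72 73 74
f 72 74 54
f 73 51 75
f 73 75 74
f 74 75 76
f 74 76 54
f 75 51 52
f 75 52 76
f 76 52 53
f 76 53 54



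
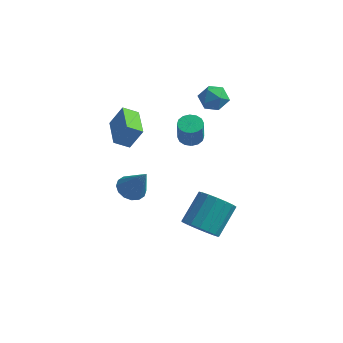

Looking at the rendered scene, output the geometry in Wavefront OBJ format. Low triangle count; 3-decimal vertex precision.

v -1.236 -1.419 1.841
v -1.948 -1.848 2.32
v -2.189 0.246 1.914
v -2.901 -0.182 2.394
v -0.619 -1.118 3.026
v -1.331 -1.546 3.506
v -1.572 0.548 3.1
v -2.284 0.119 3.579
v 0.824 4.356 3.25
v 1.677 4.178 3.49
v 0.943 3.422 2.13
v 1.796 3.244 2.37
v 1.113 2.967 2.893
v 1.039 3.544 3.585
v 1.581 4.056 2.035
v 1.507 4.633 2.727
v 2.145 3.992 2.739
v 1.856 3.319 3.269
v 0.764 4.281 2.351
v 0.475 3.608 2.881
v 0.148 3.499 -0.422
v 0.565 4.056 -0.283
v 0.729 3.579 1.141
v 0.312 3.021 1.002
v 0.225 4.171 -0.205
v 0.389 3.693 1.218
v -0.136 4.105 -0.185
v 0.028 3.628 1.238
v -0.421 3.877 -0.229
v -0.257 3.4 1.194
v -0.553 3.548 -0.324
v -0.39 3.07 1.099
v -0.498 3.205 -0.446
v -0.334 2.728 0.977
v -0.269 2.941 -0.561
v -0.105 2.464 0.863
v 0.071 2.827 -0.638
v 0.235 2.349 0.785
v 0.432 2.892 -0.658
v 0.596 2.415 0.765
v 0.717 3.12 -0.614
v 0.881 2.643 0.809
v 0.85 3.45 -0.519
v 1.013 2.972 0.904
v 0.794 3.792 -0.397
v 0.958 3.315 1.026
v 3.04 -2.509 -2.473
v 3.528 -1.959 -3.238
v 3.888 -0.462 -1.931
v 3.4 -1.011 -1.167
v 3.043 -1.812 -3.272
v 3.403 -0.315 -1.966
v 2.558 -1.825 -3.124
v 2.918 -0.327 -1.818
v 2.184 -1.994 -2.827
v 2.543 -0.497 -1.52
v 2.005 -2.281 -2.449
v 2.365 -0.784 -1.142
v 2.064 -2.621 -2.076
v 2.424 -1.123 -0.769
v 2.346 -2.934 -1.795
v 2.706 -1.437 -0.488
v 2.787 -3.15 -1.668
v 3.147 -1.653 -0.362
v 3.286 -3.22 -1.727
v 3.646 -1.722 -0.42
v 3.729 -3.126 -1.956
v 4.089 -1.628 -0.649
v 4.014 -2.891 -2.304
v 4.374 -1.393 -0.997
v 4.076 -2.568 -2.691
v 4.436 -1.071 -1.384
v 3.9 -2.232 -3.027
v 4.26 -0.734 -1.721
v -2.807 2.25 -4.677
v -2.041 2.265 -5.13
v -1.773 1.95 -2.943
v -2.117 2.704 -5.009
v -2.377 3.02 -4.799
v -2.753 3.13 -4.556
v -3.143 3.005 -4.345
v -3.443 2.677 -4.223
v -3.572 2.235 -4.223
v -3.496 1.797 -4.344
v -3.236 1.48 -4.554
v -2.86 1.37 -4.797
v -2.471 1.496 -5.008
v -2.171 1.823 -5.13
f 2 4 1
f 5 2 1
f 1 4 3
f 3 5 1
f 2 8 4
f 6 2 5
f 6 8 2
f 4 8 3
f 7 5 3
f 3 8 7
f 7 6 5
f 8 6 7
f 9 20 14
f 9 14 10
f 9 10 16
f 9 16 19
f 9 19 20
f 10 14 18
f 14 20 13
f 20 19 11
f 19 16 15
f 16 10 17
f 12 18 13
f 12 13 11
f 12 11 15
f 12 15 17
f 12 17 18
f 13 18 14
f 11 13 20
f 15 11 19
f 17 15 16
f 18 17 10
f 22 21 25
f 22 25 23
f 23 25 26
f 23 26 24
f 25 21 27
f 25 27 26
f 26 27 28
f 26 28 24
f 27 21 29
f 27 29 28
f 28 29 30
f 28 30 24
f 29 21 31
f 29 31 30
f 30 31 32
f 30 32 24
f 31 21 33
f 31 33 32
f 32 33 34
f 32 34 24
f 33 21 35
f 33 35 34
f 34 35 36
f 34 36 24
f 35 21 37
f 35 37 36
f 36 37 38
f 36 38 24
f 37 21 39
f 37 39 38
f 38 39 40
f 38 40 24
f 39 21 41
f 39 41 40
f 40 41 42
f 40 42 24
f 41 21 43
f 41 43 42
f 42 43 44
f 42 44 24
f 43 21 45
f 43 45 44
f 44 45 46
f 44 46 24
f 45 21 22
f 45 22 46
f 46 22 23
f 46 23 24
f 48 47 51
f 48 51 49
f 49 51 52
f 49 52 50
f 51 47 53
f 51 53 52
f 52 53 54
f 52 54 50
f 53 47 55
f 53 55 54
f 54 55 56
f 54 56 50
f 55 47 57
f 55 57 56
f 56 57 58
f 56 58 50
f 57 47 59
f 57 59 58
f 58 59 60
f 58 60 50
f 59 47 61
f 59 61 60
f 60 61 62
f 60 62 50
f 61 47 63
f 61 63 62
f 62 63 64
f 62 64 50
f 63 47 65
f 63 65 64
f 64 65 66
f 64 66 50
f 65 47 67
f 65 67 66
f 66 67 68
f 66 68 50
f 67 47 69
f 67 69 68
f 68 69 70
f 68 70 50
f 69 47 71
f 69 71 70
f 70 71 72
f 70 72 50
f 71 47 73
f 71 73 72
f 72 73 74
f 72 74 50
f 73 47 48
f 73 48 74
f 74 48 49
f 74 49 50
f 76 75 78
f 76 78 77
f 78 75 79
f 78 79 77
f 79 75 80
f 79 80 77
f 80 75 81
f 80 81 77
f 81 75 82
f 81 82 77
f 82 75 83
f 82 83 77
f 83 75 84
f 83 84 77
f 84 75 85
f 84 85 77
f 85 75 86
f 85 86 77
f 86 75 87
f 86 87 77
f 87 75 88
f 87 88 77
f 88 75 76
f 88 76 77



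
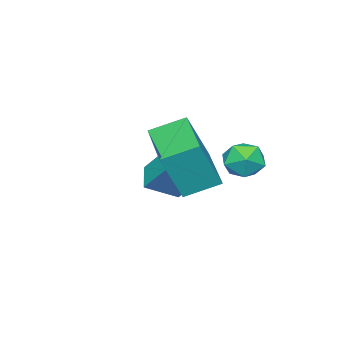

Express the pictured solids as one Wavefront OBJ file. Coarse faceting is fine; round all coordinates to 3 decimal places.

v 0.905 -1.55 1.556
v 1.579 -1.882 3.203
v 2.342 -0.104 1.26
v 3.016 -0.436 2.906
v 1.664 -2.404 1.074
v 2.338 -2.736 2.72
v 3.101 -0.958 0.777
v 3.775 -1.29 2.424
v -0.961 -0.818 0.979
v -0.354 -0.358 0.89
v -0.206 -1.802 1.05
v 0.401 -1.342 0.961
v -0.011 -1.312 1.608
v -0.478 -0.704 1.564
v -0.082 -1.456 0.376
v -0.549 -0.848 0.332
v 0.19 -0.752 0.518
v 0.234 -0.663 1.279
v -0.794 -1.497 0.661
v -0.75 -1.408 1.422
v -0.492 -3.618 -1.396
v -1.216 -4.134 -0.939
v -0.472 -2.785 -0.425
v -1.197 -3.301 0.032
v 0.377 -4.319 -0.812
v -0.348 -4.835 -0.355
v 0.396 -3.486 0.159
v -0.328 -4.002 0.616
f 2 4 1
f 5 2 1
f 1 4 3
f 3 5 1
f 2 8 4
f 6 2 5
f 6 8 2
f 4 8 3
f 7 5 3
f 3 8 7
f 7 6 5
f 8 6 7
f 9 20 14
f 9 14 10
f 9 10 16
f 9 16 19
f 9 19 20
f 10 14 18
f 14 20 13
f 20 19 11
f 19 16 15
f 16 10 17
f 12 18 13
f 12 13 11
f 12 11 15
f 12 15 17
f 12 17 18
f 13 18 14
f 11 13 20
f 15 11 19
f 17 15 16
f 18 17 10
f 22 24 21
f 25 22 21
f 21 24 23
f 23 25 21
f 22 28 24
f 26 22 25
f 26 28 22
f 24 28 23
f 27 25 23
f 23 28 27
f 27 26 25
f 28 26 27



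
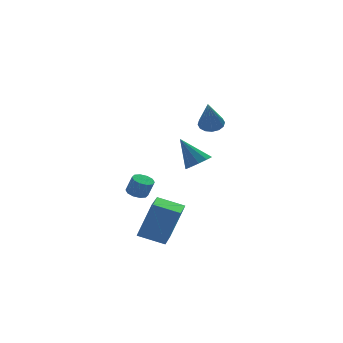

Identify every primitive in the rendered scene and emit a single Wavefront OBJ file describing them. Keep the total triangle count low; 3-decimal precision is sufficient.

v -3.816 -0.72 -3.599
v -3.076 -0.861 -1.532
v -3.03 0.754 -3.78
v -2.29 0.613 -1.713
v -2.59 -1.433 -4.087
v -1.85 -1.574 -2.02
v -1.804 0.041 -4.268
v -1.064 -0.1 -2.201
v 1.151 2.111 2.432
v 1.789 2.184 2.684
v 0.589 1.149 4.128
v 1.613 2.476 2.792
v 1.313 2.67 2.802
v 0.97 2.714 2.714
v 0.675 2.597 2.55
v 0.508 2.349 2.354
v 0.513 2.038 2.179
v 0.689 1.746 2.072
v 0.989 1.552 2.061
v 1.332 1.508 2.149
v 1.627 1.625 2.314
v 1.794 1.873 2.509
v -0.171 0.406 0.44
v 0.449 0.895 0.421
v -0.829 1.294 1.86
v 0.098 1.085 0.139
v -0.356 1.016 -0.027
v -0.739 0.713 -0.015
v -0.905 0.293 0.17
v -0.791 -0.084 0.459
v -0.44 -0.274 0.74
v 0.013 -0.204 0.907
v 0.397 0.098 0.895
v 0.563 0.518 0.709
v -2.292 3.732 -2.571
v -1.721 3.922 -2.673
v -1.458 3.657 -1.691
v -2.028 3.468 -1.589
v -1.919 4.214 -2.541
v -1.655 3.949 -1.559
v -2.259 4.323 -2.42
v -1.996 4.058 -1.439
v -2.612 4.206 -2.357
v -2.349 3.941 -1.376
v -2.842 3.908 -2.376
v -2.579 3.643 -1.394
v -2.862 3.543 -2.469
v -2.599 3.278 -1.487
v -2.665 3.251 -2.601
v -2.401 2.986 -1.619
v -2.324 3.142 -2.721
v -2.061 2.877 -1.74
v -1.971 3.259 -2.784
v -1.708 2.994 -1.803
v -1.741 3.557 -2.766
v -1.478 3.292 -1.784
f 2 4 1
f 5 2 1
f 1 4 3
f 3 5 1
f 2 8 4
f 6 2 5
f 6 8 2
f 4 8 3
f 7 5 3
f 3 8 7
f 7 6 5
f 8 6 7
f 10 9 12
f 10 12 11
f 12 9 13
f 12 13 11
f 13 9 14
f 13 14 11
f 14 9 15
f 14 15 11
f 15 9 16
f 15 16 11
f 16 9 17
f 16 17 11
f 17 9 18
f 17 18 11
f 18 9 19
f 18 19 11
f 19 9 20
f 19 20 11
f 20 9 21
f 20 21 11
f 21 9 22
f 21 22 11
f 22 9 10
f 22 10 11
f 24 23 26
f 24 26 25
f 26 23 27
f 26 27 25
f 27 23 28
f 27 28 25
f 28 23 29
f 28 29 25
f 29 23 30
f 29 30 25
f 30 23 31
f 30 31 25
f 31 23 32
f 31 32 25
f 32 23 33
f 32 33 25
f 33 23 34
f 33 34 25
f 34 23 24
f 34 24 25
f 36 35 39
f 36 39 37
f 37 39 40
f 37 40 38
f 39 35 41
f 39 41 40
f 40 41 42
f 40 42 38
f 41 35 43
f 41 43 42
f 42 43 44
f 42 44 38
f 43 35 45
f 43 45 44
f 44 45 46
f 44 46 38
f 45 35 47
f 45 47 46
f 46 47 48
f 46 48 38
f 47 35 49
f 47 49 48
f 48 49 50
f 48 50 38
f 49 35 51
f 49 51 50
f 50 51 52
f 50 52 38
f 51 35 53
f 51 53 52
f 52 53 54
f 52 54 38
f 53 35 55
f 53 55 54
f 54 55 56
f 54 56 38
f 55 35 36
f 55 36 56
f 56 36 37
f 56 37 38



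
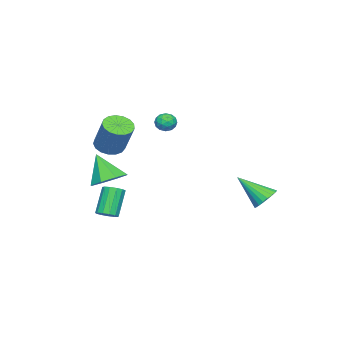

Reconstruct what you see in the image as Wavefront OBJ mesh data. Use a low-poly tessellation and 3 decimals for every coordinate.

v 3.425 -2.257 -0.066
v 4.017 -1.541 0.464
v 3.115 -3.163 1.506
v 3.227 -1.33 0.43
v 2.552 -1.662 0.105
v 2.389 -2.343 -0.319
v 2.833 -2.974 -0.595
v 3.623 -3.184 -0.561
v 4.298 -2.852 -0.237
v 4.461 -2.171 0.188
v -3.252 -1.985 1.389
v -2.739 -1.985 1.809
v -3.761 -2.695 2.011
v -3.248 -2.695 2.431
v -3.632 -2.158 2.377
v -3.318 -1.719 1.993
v -3.182 -2.961 1.827
v -2.868 -2.522 1.443
v -2.696 -2.588 2.079
v -2.974 -2.092 2.419
v -3.526 -2.588 1.401
v -3.804 -2.092 1.741
v -2.951 -1.923 1.544
v -3.549 -2.757 2.276
v -3.774 -2.441 2.244
v -3.473 -2.441 2.49
v -3.291 -1.766 1.653
v -2.99 -1.766 1.899
v -3.514 -1.868 2.233
v -3.51 -2.914 1.921
v -3.209 -2.914 2.167
v -3.027 -2.239 1.33
v -2.726 -2.239 1.576
v -2.986 -2.812 1.587
v -2.624 -2.277 1.95
v -2.923 -2.694 2.315
v -2.885 -2.851 1.961
v -2.7 -2.593 1.735
v -2.788 -1.986 2.15
v -3.086 -2.403 2.515
v -3.312 -2.087 2.484
v -3.127 -1.829 2.258
v -2.762 -2.34 2.309
v -3.414 -2.277 1.305
v -3.712 -2.694 1.67
v -3.373 -2.851 1.562
v -3.188 -2.593 1.336
v -3.577 -1.986 1.505
v -3.876 -2.403 1.87
v -3.8 -2.087 2.085
v -3.615 -1.829 1.859
v -3.738 -2.34 1.511
v 4.302 -1.933 -2.142
v 4.707 -1.565 -1.872
v 3.782 -1.639 -0.388
v 3.378 -2.007 -0.658
v 4.468 -1.361 -2.011
v 3.543 -1.435 -0.526
v 4.176 -1.338 -2.191
v 3.252 -1.412 -0.707
v 3.924 -1.504 -2.356
v 3 -1.578 -0.872
v 3.793 -1.807 -2.453
v 2.868 -1.881 -0.969
v 3.823 -2.149 -2.451
v 2.899 -2.223 -0.967
v 4.005 -2.423 -2.351
v 3.081 -2.497 -0.867
v 4.282 -2.541 -2.185
v 3.357 -2.615 -0.701
v 4.565 -2.466 -2.005
v 3.641 -2.54 -0.521
v 4.764 -2.222 -1.869
v 3.84 -2.296 -0.384
v 4.817 -1.886 -1.819
v 3.893 -1.96 -0.335
v 1.303 -3.368 1.55
v 2.052 -3.787 1.486
v 2.705 -2.89 3.245
v 1.957 -2.472 3.31
v 2.118 -3.435 1.282
v 2.771 -2.539 3.042
v 1.997 -3.068 1.14
v 2.65 -2.172 2.899
v 1.718 -2.77 1.092
v 2.371 -1.874 2.851
v 1.343 -2.609 1.149
v 1.996 -1.712 2.908
v 0.96 -2.622 1.297
v 1.613 -1.725 3.057
v 0.655 -2.805 1.504
v 1.308 -1.909 3.264
v 0.499 -3.118 1.721
v 1.152 -2.222 3.481
v 0.527 -3.488 1.9
v 1.18 -2.592 3.659
v 0.733 -3.831 1.998
v 1.386 -2.934 3.757
v 1.07 -4.067 1.993
v 1.723 -3.171 3.753
v 1.46 -4.144 1.887
v 2.113 -3.247 3.647
v 1.815 -4.043 1.704
v 2.468 -3.146 3.464
v -2.841 3.765 -2.634
v -2.032 3.97 -2.532
v -2.619 2.195 -1.226
v -2.189 4.166 -2.288
v -2.457 4.293 -2.105
v -2.793 4.328 -2.013
v -3.136 4.266 -2.028
v -3.428 4.118 -2.148
v -3.619 3.908 -2.352
v -3.675 3.673 -2.605
v -3.587 3.455 -2.863
v -3.37 3.29 -3.081
v -3.061 3.207 -3.222
v -2.714 3.22 -3.261
v -2.389 3.328 -3.192
v -2.142 3.512 -3.026
v -2.016 3.739 -2.792
f 2 1 4
f 2 4 3
f 4 1 5
f 4 5 3
f 5 1 6
f 5 6 3
f 6 1 7
f 6 7 3
f 7 1 8
f 7 8 3
f 8 1 9
f 8 9 3
f 9 1 10
f 9 10 3
f 10 1 2
f 10 2 3
f 11 48 27
f 48 22 51
f 27 51 16
f 48 51 27
f 11 27 23
f 27 16 28
f 23 28 12
f 27 28 23
f 11 23 32
f 23 12 33
f 32 33 18
f 23 33 32
f 11 32 44
f 32 18 47
f 44 47 21
f 32 47 44
f 11 44 48
f 44 21 52
f 48 52 22
f 44 52 48
f 12 28 39
f 28 16 42
f 39 42 20
f 28 42 39
f 16 51 29
f 51 22 50
f 29 50 15
f 51 50 29
f 22 52 49
f 52 21 45
f 49 45 13
f 52 45 49
f 21 47 46
f 47 18 34
f 46 34 17
f 47 34 46
f 18 33 38
f 33 12 35
f 38 35 19
f 33 35 38
f 14 40 26
f 40 20 41
f 26 41 15
f 40 41 26
f 14 26 24
f 26 15 25
f 24 25 13
f 26 25 24
f 14 24 31
f 24 13 30
f 31 30 17
f 24 30 31
f 14 31 36
f 31 17 37
f 36 37 19
f 31 37 36
f 14 36 40
f 36 19 43
f 40 43 20
f 36 43 40
f 15 41 29
f 41 20 42
f 29 42 16
f 41 42 29
f 13 25 49
f 25 15 50
f 49 50 22
f 25 50 49
f 17 30 46
f 30 13 45
f 46 45 21
f 30 45 46
f 19 37 38
f 37 17 34
f 38 34 18
f 37 34 38
f 20 43 39
f 43 19 35
f 39 35 12
f 43 35 39
f 54 53 57
f 54 57 55
f 55 57 58
f 55 58 56
f 57 53 59
f 57 59 58
f 58 59 60
f 58 60 56
f 59 53 61
f 59 61 60
f 60 61 62
f 60 62 56
f 61 53 63
f 61 63 62
f 62 63 64
f 62 64 56
f 63 53 65
f 63 65 64
f 64 65 66
f 64 66 56
f 65 53 67
f 65 67 66
f 66 67 68
f 66 68 56
f 67 53 69
f 67 69 68
f 68 69 70
f 68 70 56
f 69 53 71
f 69 71 70
f 70 71 72
f 70 72 56
f 71 53 73
f 71 73 72
f 72 73 74
f 72 74 56
f 73 53 75
f 73 75 74
f 74 75 76
f 74 76 56
f 75 53 54
f 75 54 76
f 76 54 55
f 76 55 56
f 78 77 81
f 78 81 79
f 79 81 82
f 79 82 80
f 81 77 83
f 81 83 82
f 82 83 84
f 82 84 80
f 83 77 85
f 83 85 84
f 84 85 86
f 84 86 80
f 85 77 87
f 85 87 86
f 86 87 88
f 86 88 80
f 87 77 89
f 87 89 88
f 88 89 90
f 88 90 80
f 89 77 91
f 89 91 90
f 90 91 92
f 90 92 80
f 91 77 93
f 91 93 92
f 92 93 94
f 92 94 80
f 93 77 95
f 93 95 94
f 94 95 96
f 94 96 80
f 95 77 97
f 95 97 96
f 96 97 98
f 96 98 80
f 97 77 99
f 97 99 98
f 98 99 100
f 98 100 80
f 99 77 101
f 99 101 100
f 100 101 102
f 100 102 80
f 101 77 103
f 101 103 102
f 102 103 104
f 102 104 80
f 103 77 78
f 103 78 104
f 104 78 79
f 104 79 80
f 106 105 108
f 106 108 107
f 108 105 109
f 108 109 107
f 109 105 110
f 109 110 107
f 110 105 111
f 110 111 107
f 111 105 112
f 111 112 107
f 112 105 113
f 112 113 107
f 113 105 114
f 113 114 107
f 114 105 115
f 114 115 107
f 115 105 116
f 115 116 107
f 116 105 117
f 116 117 107
f 117 105 118
f 117 118 107
f 118 105 119
f 118 119 107
f 119 105 120
f 119 120 107
f 120 105 121
f 120 121 107
f 121 105 106
f 121 106 107



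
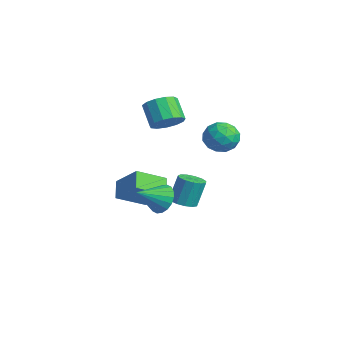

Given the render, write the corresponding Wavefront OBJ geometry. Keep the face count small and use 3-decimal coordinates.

v -2.006 2.953 1.346
v -1.466 2.507 1.862
v -2.393 2.501 2.829
v -2.934 2.947 2.314
v -1.379 2.981 1.948
v -2.306 2.975 2.915
v -1.491 3.447 1.843
v -2.418 3.441 2.811
v -1.767 3.756 1.581
v -2.694 3.75 2.548
v -2.119 3.81 1.244
v -3.046 3.804 2.211
v -2.435 3.592 0.939
v -3.362 3.585 1.907
v -2.615 3.171 0.764
v -3.542 3.165 1.732
v -2.602 2.681 0.774
v -3.529 2.675 1.741
v -2.4 2.277 0.965
v -3.327 2.271 1.932
v -2.073 2.088 1.277
v -3 2.082 2.245
v -1.724 2.174 1.612
v -2.652 2.168 2.579
v -3.5 2.467 -3.575
v -3.505 0.938 -2.808
v -2.298 3.028 -2.448
v -2.303 1.499 -1.681
v -2.697 2.121 -4.259
v -2.702 0.592 -3.492
v -1.495 2.682 -3.132
v -1.5 1.153 -2.365
v -1.084 3.36 -3.55
v -0.404 3.525 -3.581
v -0.456 4.005 -2.161
v -1.136 3.84 -2.13
v -0.602 3.846 -3.697
v -0.654 4.326 -2.277
v -0.953 4.013 -3.766
v -1.005 4.493 -2.346
v -1.345 3.972 -3.767
v -1.397 4.452 -2.347
v -1.654 3.737 -3.699
v -1.707 4.218 -2.279
v -1.783 3.383 -3.583
v -1.835 3.863 -2.163
v -1.689 3.021 -3.458
v -1.741 3.501 -2.037
v -1.404 2.766 -3.361
v -1.456 3.247 -1.941
v -1.016 2.701 -3.325
v -1.069 3.181 -1.905
v -0.651 2.844 -3.36
v -0.703 3.324 -1.94
v -0.422 3.151 -3.455
v -0.475 3.632 -2.035
v 2.711 3.979 2.76
v 3.477 4.088 2.312
v 2.943 2.552 2.808
v 3.709 2.661 2.36
v 3.636 2.958 3.2
v 3.493 3.839 3.171
v 2.927 2.801 1.949
v 2.784 3.682 1.92
v 3.61 3.36 1.811
v 4.049 3.457 2.584
v 2.371 3.183 2.536
v 2.81 3.28 3.309
v 3.074 4.159 2.532
v 3.346 2.481 2.588
v 3.304 2.656 3.082
v 3.754 2.72 2.818
v 3.083 4.012 3.037
v 3.533 4.077 2.773
v 3.627 3.412 3.295
v 2.887 2.563 2.347
v 3.337 2.628 2.083
v 2.666 3.92 2.302
v 3.116 3.984 2.038
v 2.793 3.228 1.825
v 3.602 3.795 1.974
v 3.738 2.956 2.002
v 3.279 3.038 1.761
v 3.195 3.557 1.744
v 3.86 3.852 2.428
v 3.996 3.013 2.456
v 3.953 3.188 2.95
v 3.869 3.706 2.933
v 3.938 3.424 2.134
v 2.424 3.627 2.664
v 2.56 2.788 2.692
v 2.551 2.934 2.187
v 2.467 3.452 2.17
v 2.682 3.684 3.118
v 2.818 2.845 3.146
v 3.225 3.083 3.376
v 3.141 3.602 3.359
v 2.482 3.216 2.986
v 0.361 1.682 -2.328
v 1.177 1.616 -2.592
v 0.499 0.358 -1.572
v 1.209 1.808 -2.262
v 1.073 1.975 -1.946
v 0.796 2.083 -1.705
v 0.433 2.112 -1.587
v 0.056 2.056 -1.616
v -0.261 1.926 -1.787
v -0.455 1.747 -2.064
v -0.487 1.555 -2.394
v -0.352 1.388 -2.71
v -0.075 1.28 -2.951
v 0.288 1.251 -3.069
v 0.666 1.307 -3.039
v 0.983 1.437 -2.869
f 2 1 5
f 2 5 3
f 3 5 6
f 3 6 4
f 5 1 7
f 5 7 6
f 6 7 8
f 6 8 4
f 7 1 9
f 7 9 8
f 8 9 10
f 8 10 4
f 9 1 11
f 9 11 10
f 10 11 12
f 10 12 4
f 11 1 13
f 11 13 12
f 12 13 14
f 12 14 4
f 13 1 15
f 13 15 14
f 14 15 16
f 14 16 4
f 15 1 17
f 15 17 16
f 16 17 18
f 16 18 4
f 17 1 19
f 17 19 18
f 18 19 20
f 18 20 4
f 19 1 21
f 19 21 20
f 20 21 22
f 20 22 4
f 21 1 23
f 21 23 22
f 22 23 24
f 22 24 4
f 23 1 2
f 23 2 24
f 24 2 3
f 24 3 4
f 26 28 25
f 29 26 25
f 25 28 27
f 27 29 25
f 26 32 28
f 30 26 29
f 30 32 26
f 28 32 27
f 31 29 27
f 27 32 31
f 31 30 29
f 32 30 31
f 34 33 37
f 34 37 35
f 35 37 38
f 35 38 36
f 37 33 39
f 37 39 38
f 38 39 40
f 38 40 36
f 39 33 41
f 39 41 40
f 40 41 42
f 40 42 36
f 41 33 43
f 41 43 42
f 42 43 44
f 42 44 36
f 43 33 45
f 43 45 44
f 44 45 46
f 44 46 36
f 45 33 47
f 45 47 46
f 46 47 48
f 46 48 36
f 47 33 49
f 47 49 48
f 48 49 50
f 48 50 36
f 49 33 51
f 49 51 50
f 50 51 52
f 50 52 36
f 51 33 53
f 51 53 52
f 52 53 54
f 52 54 36
f 53 33 55
f 53 55 54
f 54 55 56
f 54 56 36
f 55 33 34
f 55 34 56
f 56 34 35
f 56 35 36
f 57 94 73
f 94 68 97
f 73 97 62
f 94 97 73
f 57 73 69
f 73 62 74
f 69 74 58
f 73 74 69
f 57 69 78
f 69 58 79
f 78 79 64
f 69 79 78
f 57 78 90
f 78 64 93
f 90 93 67
f 78 93 90
f 57 90 94
f 90 67 98
f 94 98 68
f 90 98 94
f 58 74 85
f 74 62 88
f 85 88 66
f 74 88 85
f 62 97 75
f 97 68 96
f 75 96 61
f 97 96 75
f 68 98 95
f 98 67 91
f 95 91 59
f 98 91 95
f 67 93 92
f 93 64 80
f 92 80 63
f 93 80 92
f 64 79 84
f 79 58 81
f 84 81 65
f 79 81 84
f 60 86 72
f 86 66 87
f 72 87 61
f 86 87 72
f 60 72 70
f 72 61 71
f 70 71 59
f 72 71 70
f 60 70 77
f 70 59 76
f 77 76 63
f 70 76 77
f 60 77 82
f 77 63 83
f 82 83 65
f 77 83 82
f 60 82 86
f 82 65 89
f 86 89 66
f 82 89 86
f 61 87 75
f 87 66 88
f 75 88 62
f 87 88 75
f 59 71 95
f 71 61 96
f 95 96 68
f 71 96 95
f 63 76 92
f 76 59 91
f 92 91 67
f 76 91 92
f 65 83 84
f 83 63 80
f 84 80 64
f 83 80 84
f 66 89 85
f 89 65 81
f 85 81 58
f 89 81 85
f 100 99 102
f 100 102 101
f 102 99 103
f 102 103 101
f 103 99 104
f 103 104 101
f 104 99 105
f 104 105 101
f 105 99 106
f 105 106 101
f 106 99 107
f 106 107 101
f 107 99 108
f 107 108 101
f 108 99 109
f 108 109 101
f 109 99 110
f 109 110 101
f 110 99 111
f 110 111 101
f 111 99 112
f 111 112 101
f 112 99 113
f 112 113 101
f 113 99 114
f 113 114 101
f 114 99 100
f 114 100 101



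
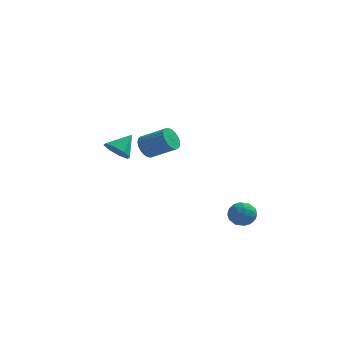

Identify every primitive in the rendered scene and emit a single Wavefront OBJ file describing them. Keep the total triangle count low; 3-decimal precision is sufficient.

v 3.162 -0.052 -3.73
v 3.886 0.12 -3.294
v 3.674 -1.3 -4.086
v 4.398 -1.128 -3.65
v 3.658 -1.254 -3.225
v 3.342 -0.483 -3.005
v 4.218 -0.697 -4.375
v 3.902 0.074 -4.155
v 4.538 -0.278 -3.693
v 4.192 -0.623 -2.982
v 3.368 -0.557 -4.398
v 3.022 -0.902 -3.687
v 3.479 0.144 -3.481
v 4.081 -1.324 -3.899
v 3.646 -1.398 -3.649
v 4.072 -1.297 -3.393
v 3.159 -0.211 -3.311
v 3.585 -0.11 -3.055
v 3.451 -0.918 -3.014
v 3.975 -1.07 -4.325
v 4.401 -0.969 -4.069
v 3.488 0.117 -3.987
v 3.914 0.218 -3.731
v 4.109 -0.262 -4.366
v 4.288 0.011 -3.459
v 4.589 -0.723 -3.668
v 4.483 -0.47 -4.094
v 4.297 -0.016 -3.965
v 4.085 -0.192 -3.041
v 4.386 -0.925 -3.25
v 3.951 -1 -3.001
v 3.765 -0.546 -2.871
v 4.468 -0.426 -3.275
v 3.174 -0.255 -4.13
v 3.475 -0.988 -4.339
v 3.795 -0.634 -4.509
v 3.609 -0.18 -4.379
v 2.971 -0.457 -3.712
v 3.272 -1.191 -3.921
v 3.263 -1.164 -3.415
v 3.077 -0.71 -3.286
v 3.092 -0.754 -4.105
v -1.202 -2.017 1.622
v -0.873 -1.459 1.225
v 0.552 -1.705 2.061
v 0.222 -2.263 2.458
v -0.991 -1.302 1.472
v 0.434 -1.549 2.309
v -1.146 -1.269 1.746
v 0.279 -1.515 2.582
v -1.31 -1.365 1.998
v 0.114 -1.612 2.834
v -1.456 -1.574 2.185
v -0.032 -1.82 3.021
v -1.558 -1.859 2.275
v -0.134 -2.106 3.111
v -1.599 -2.172 2.251
v -0.174 -2.418 3.088
v -1.571 -2.458 2.119
v -0.146 -2.704 2.956
v -1.479 -2.667 1.901
v -0.054 -2.914 2.738
v -1.339 -2.764 1.635
v 0.085 -3.011 2.471
v -1.176 -2.732 1.366
v 0.249 -2.978 2.203
v -1.017 -2.576 1.142
v 0.407 -2.823 1.978
v -0.89 -2.324 1
v 0.534 -2.57 1.837
v -0.818 -2.018 0.966
v 0.607 -2.264 1.803
v -0.811 -1.712 1.046
v 0.613 -1.959 1.882
v -3.696 2.194 -0.729
v -3.115 2.432 -1.388
v -3.004 3.106 0.209
v -3.679 2.84 -1.37
v -4.253 2.87 -0.976
v -4.5 2.504 -0.438
v -4.276 1.956 -0.07
v -3.712 1.548 -0.089
v -3.139 1.518 -0.483
v -2.891 1.884 -1.021
f 1 38 17
f 38 12 41
f 17 41 6
f 38 41 17
f 1 17 13
f 17 6 18
f 13 18 2
f 17 18 13
f 1 13 22
f 13 2 23
f 22 23 8
f 13 23 22
f 1 22 34
f 22 8 37
f 34 37 11
f 22 37 34
f 1 34 38
f 34 11 42
f 38 42 12
f 34 42 38
f 2 18 29
f 18 6 32
f 29 32 10
f 18 32 29
f 6 41 19
f 41 12 40
f 19 40 5
f 41 40 19
f 12 42 39
f 42 11 35
f 39 35 3
f 42 35 39
f 11 37 36
f 37 8 24
f 36 24 7
f 37 24 36
f 8 23 28
f 23 2 25
f 28 25 9
f 23 25 28
f 4 30 16
f 30 10 31
f 16 31 5
f 30 31 16
f 4 16 14
f 16 5 15
f 14 15 3
f 16 15 14
f 4 14 21
f 14 3 20
f 21 20 7
f 14 20 21
f 4 21 26
f 21 7 27
f 26 27 9
f 21 27 26
f 4 26 30
f 26 9 33
f 30 33 10
f 26 33 30
f 5 31 19
f 31 10 32
f 19 32 6
f 31 32 19
f 3 15 39
f 15 5 40
f 39 40 12
f 15 40 39
f 7 20 36
f 20 3 35
f 36 35 11
f 20 35 36
f 9 27 28
f 27 7 24
f 28 24 8
f 27 24 28
f 10 33 29
f 33 9 25
f 29 25 2
f 33 25 29
f 44 43 47
f 44 47 45
f 45 47 48
f 45 48 46
f 47 43 49
f 47 49 48
f 48 49 50
f 48 50 46
f 49 43 51
f 49 51 50
f 50 51 52
f 50 52 46
f 51 43 53
f 51 53 52
f 52 53 54
f 52 54 46
f 53 43 55
f 53 55 54
f 54 55 56
f 54 56 46
f 55 43 57
f 55 57 56
f 56 57 58
f 56 58 46
f 57 43 59
f 57 59 58
f 58 59 60
f 58 60 46
f 59 43 61
f 59 61 60
f 60 61 62
f 60 62 46
f 61 43 63
f 61 63 62
f 62 63 64
f 62 64 46
f 63 43 65
f 63 65 64
f 64 65 66
f 64 66 46
f 65 43 67
f 65 67 66
f 66 67 68
f 66 68 46
f 67 43 69
f 67 69 68
f 68 69 70
f 68 70 46
f 69 43 71
f 69 71 70
f 70 71 72
f 70 72 46
f 71 43 73
f 71 73 72
f 72 73 74
f 72 74 46
f 73 43 44
f 73 44 74
f 74 44 45
f 74 45 46
f 76 75 78
f 76 78 77
f 78 75 79
f 78 79 77
f 79 75 80
f 79 80 77
f 80 75 81
f 80 81 77
f 81 75 82
f 81 82 77
f 82 75 83
f 82 83 77
f 83 75 84
f 83 84 77
f 84 75 76
f 84 76 77

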